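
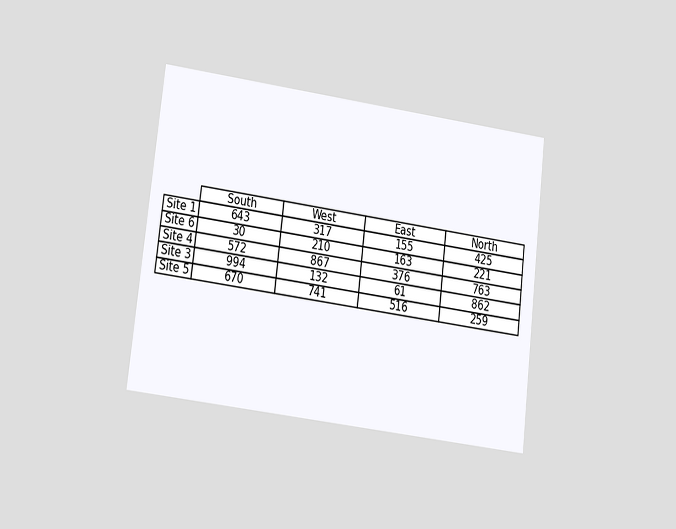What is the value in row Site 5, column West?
741

The chart is tilted about 7° clockwise and viewed at a slight angle. The (Site 5, West) cell reads 741.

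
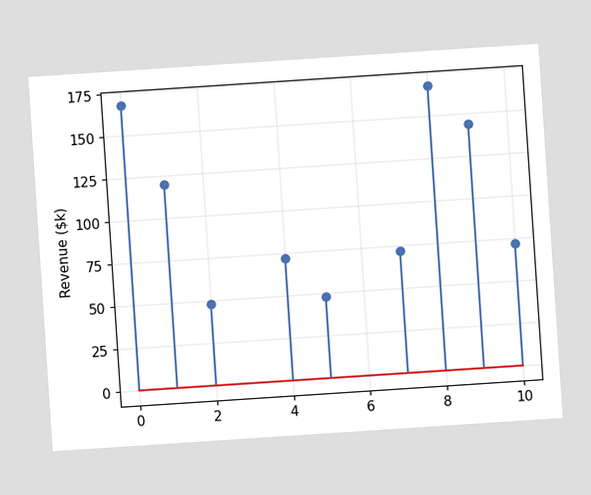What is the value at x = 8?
$168k

The chart is tilted about 4° counter-clockwise. The stem at x=8 reaches $168k.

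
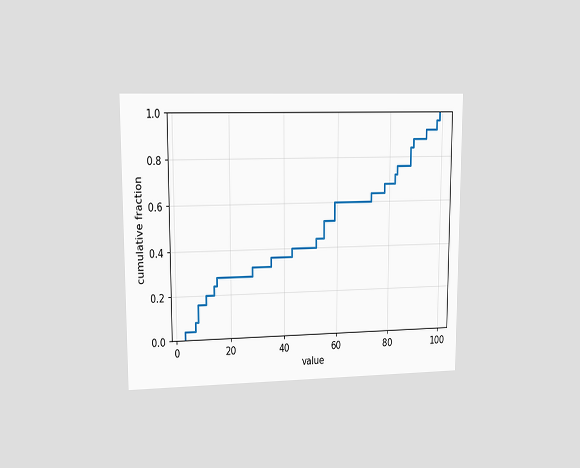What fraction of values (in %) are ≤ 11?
20%

The chart is viewed at a slight angle. At x=11 the ECDF step is at 20%.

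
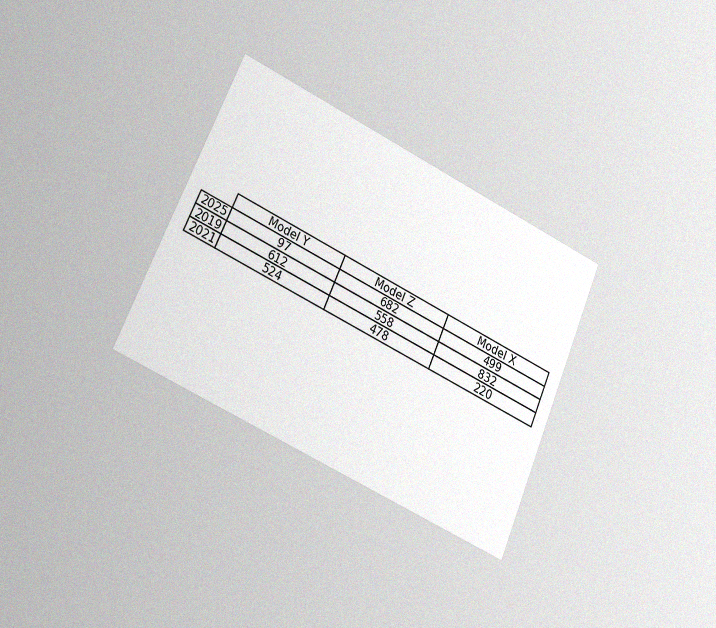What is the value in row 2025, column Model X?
The chart is tilted about 24° clockwise and viewed slightly from the left, with some photo noise. The (2025, Model X) cell reads 499.

499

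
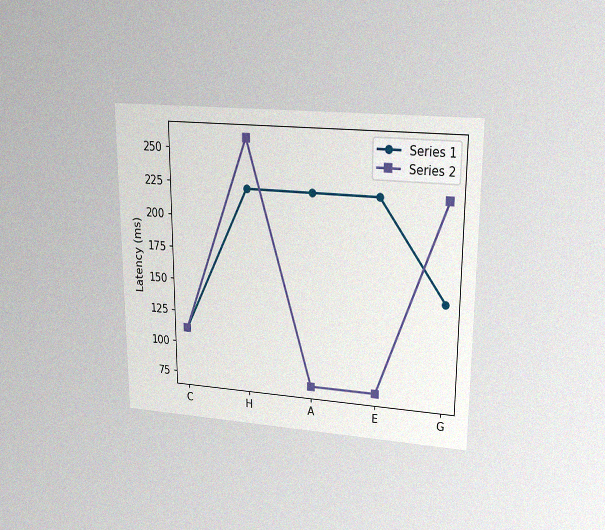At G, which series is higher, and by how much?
The chart is viewed at a slight angle, with some photo noise. At G, Series 2 sits above the other line by 74ms.

Series 2, by 74ms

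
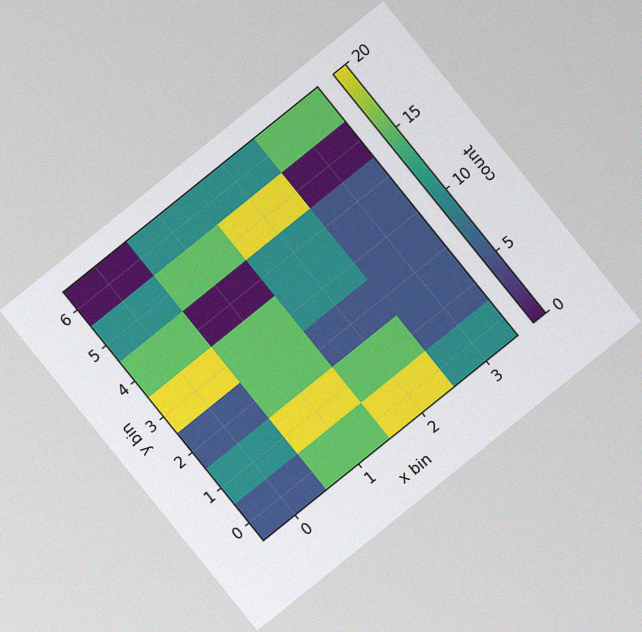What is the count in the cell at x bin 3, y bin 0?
The chart is tilted about 39° counter-clockwise, with some photo noise. Matching the cell (3, 0) against the colorbar gives 10.

10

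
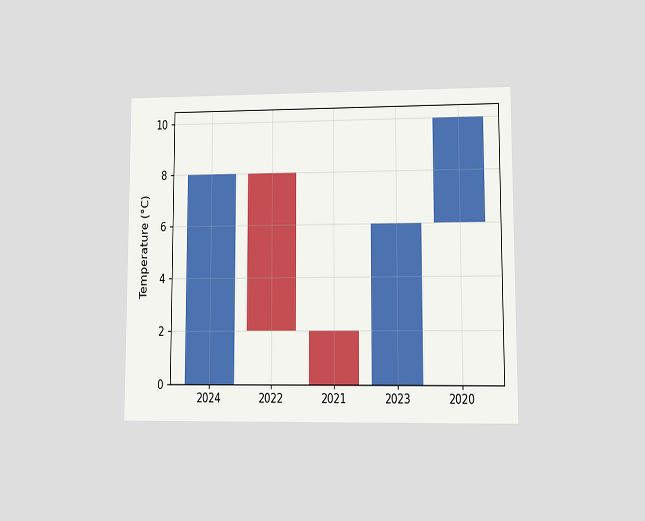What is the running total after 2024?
The chart is viewed at a slight angle. After 2024 the running total reaches 8°C.

8°C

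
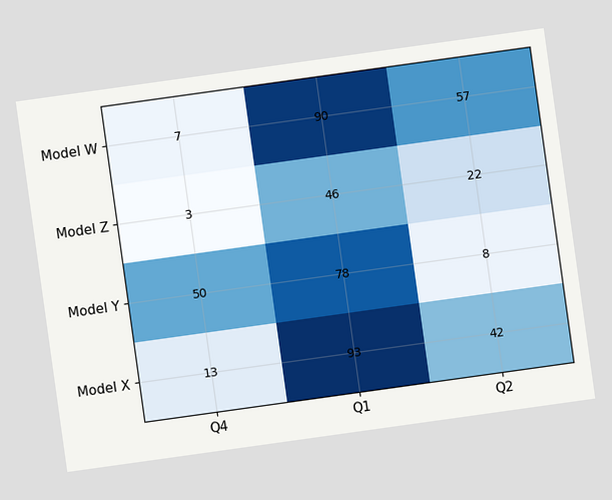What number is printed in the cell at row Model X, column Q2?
42

The chart is tilted about 8° counter-clockwise. The (Model X, Q2) cell reads 42.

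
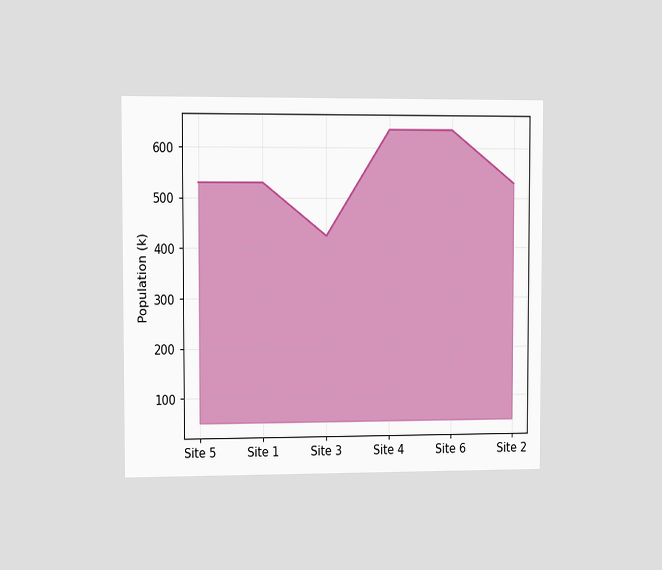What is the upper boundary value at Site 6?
The chart is viewed slightly from the left. At Site 6 the upper boundary is at 636k.

636k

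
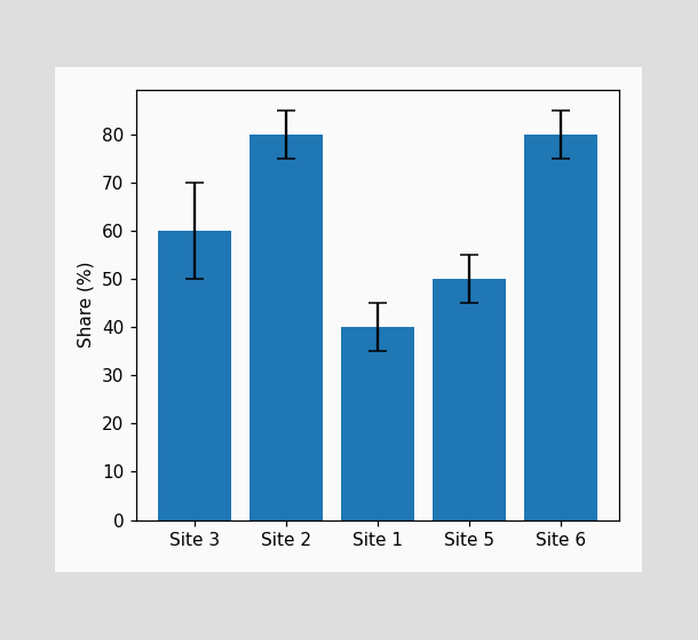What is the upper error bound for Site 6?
85%

The Site 6 bar's upper whisker reaches 85%.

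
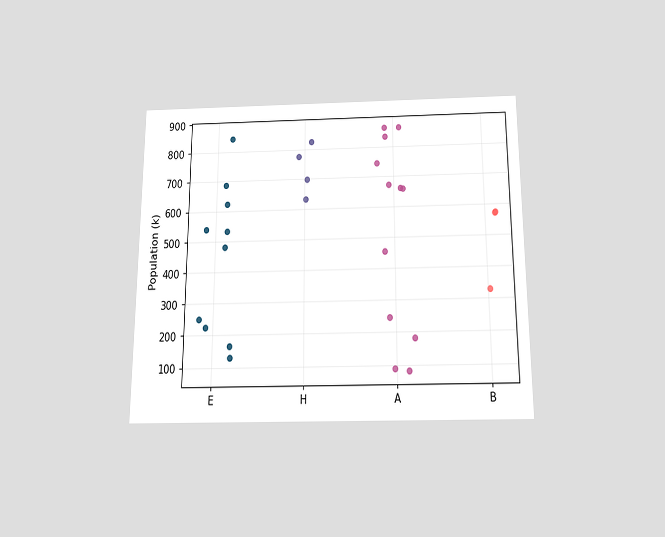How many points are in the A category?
12

The chart is viewed slightly from below. Counting the markers in the A column gives 12.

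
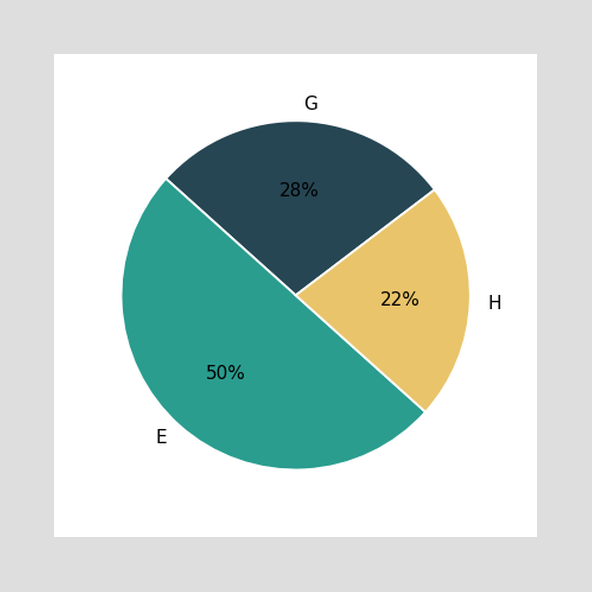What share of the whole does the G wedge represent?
28%

The G slice takes up 28% of the pie.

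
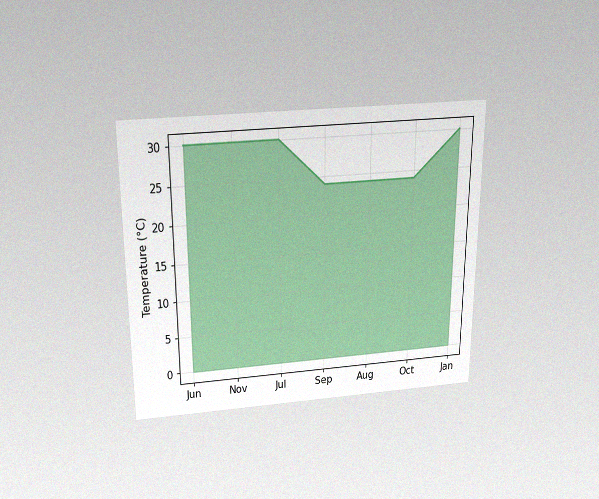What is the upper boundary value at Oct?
The chart is viewed slightly from above, with some photo noise. At Oct the upper boundary is at 24°C.

24°C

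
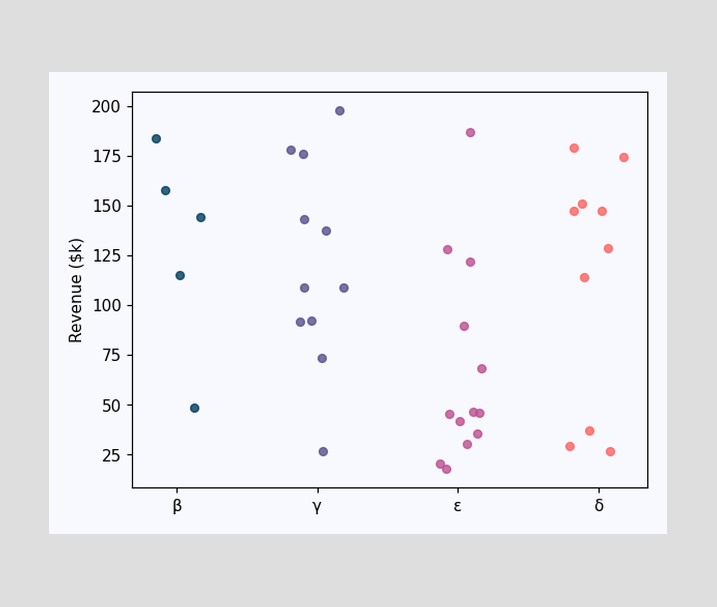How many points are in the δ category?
Counting the markers in the δ column gives 10.

10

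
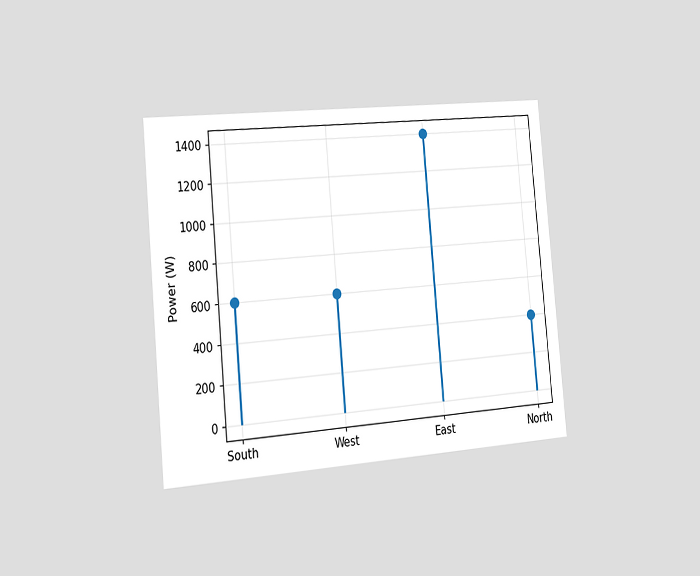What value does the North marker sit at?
The chart is tilted about 5° counter-clockwise and viewed slightly from the left. The North marker sits at 400W.

400W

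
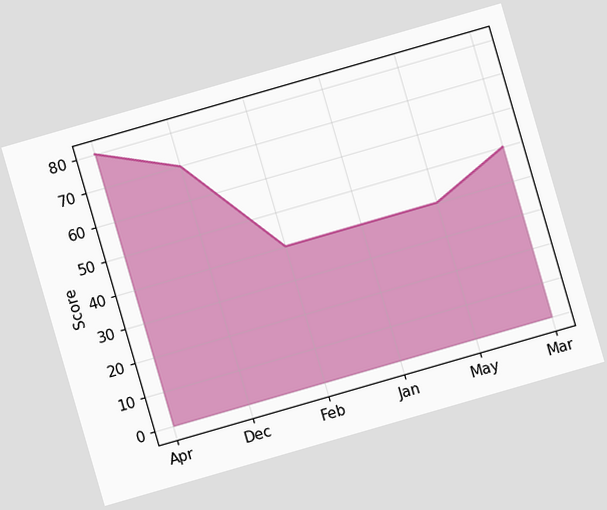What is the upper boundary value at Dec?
The chart is tilted about 16° counter-clockwise. At Dec the upper boundary is at 70.

70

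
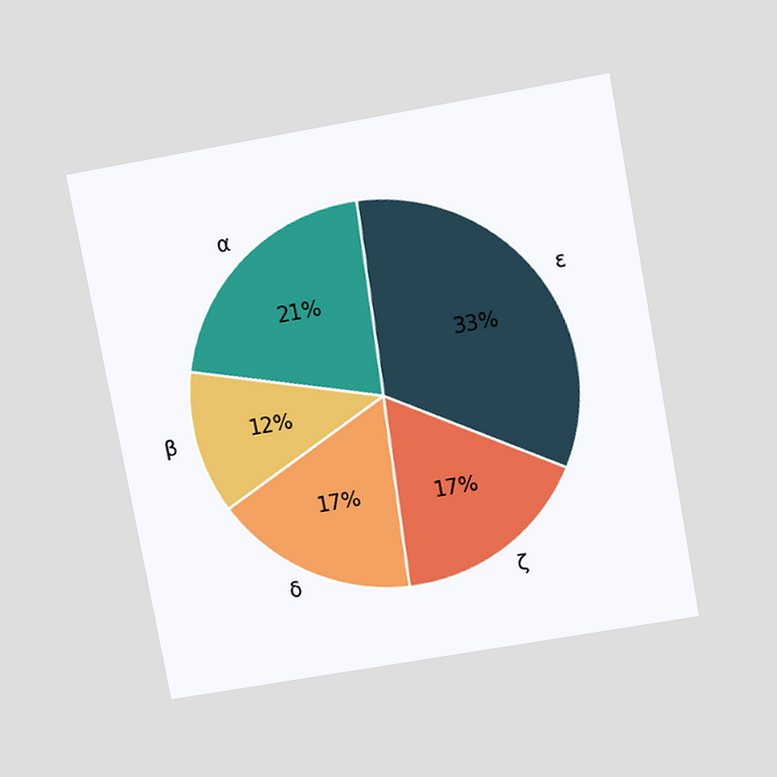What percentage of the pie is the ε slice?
The chart is tilted about 10° counter-clockwise and viewed slightly from above. The ε slice takes up 33% of the pie.

33%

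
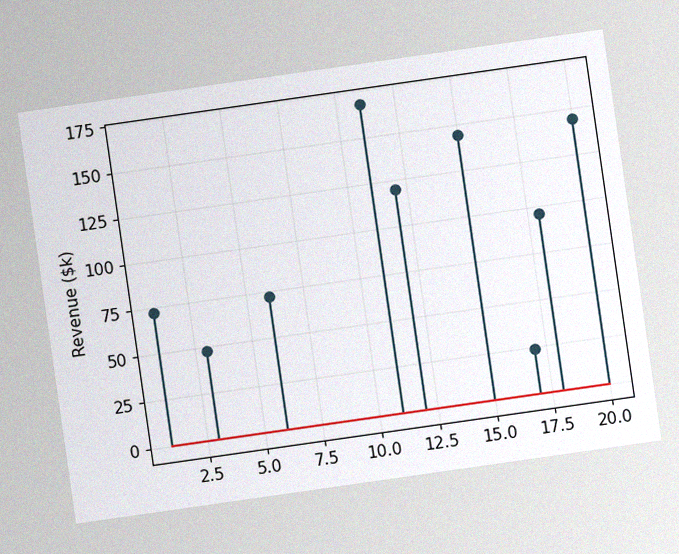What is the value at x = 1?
$72k

The chart is tilted about 8° counter-clockwise, with some photo noise. The stem at x=1 reaches $72k.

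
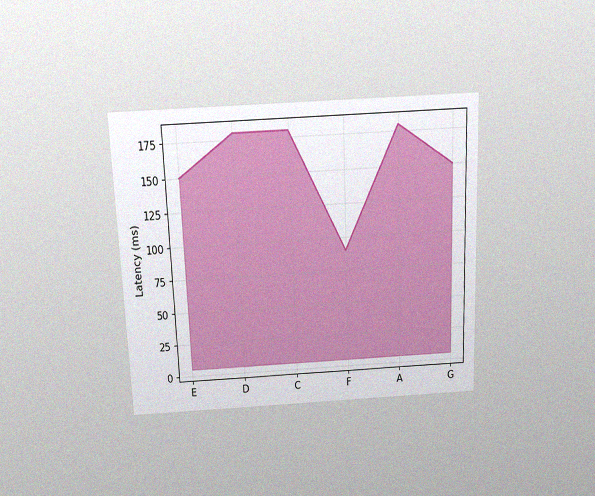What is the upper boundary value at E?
150ms

The chart is tilted about 2° counter-clockwise and viewed slightly from above, with some photo noise. At E the upper boundary is at 150ms.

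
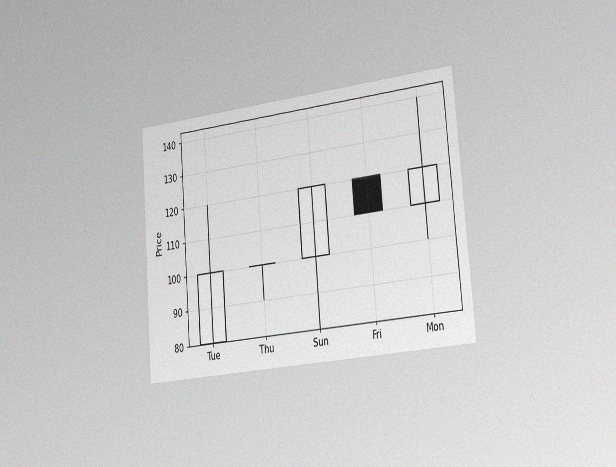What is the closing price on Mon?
The chart is tilted about 5° counter-clockwise and viewed slightly from the right, with some photo noise. The Mon candle closes at 120.

120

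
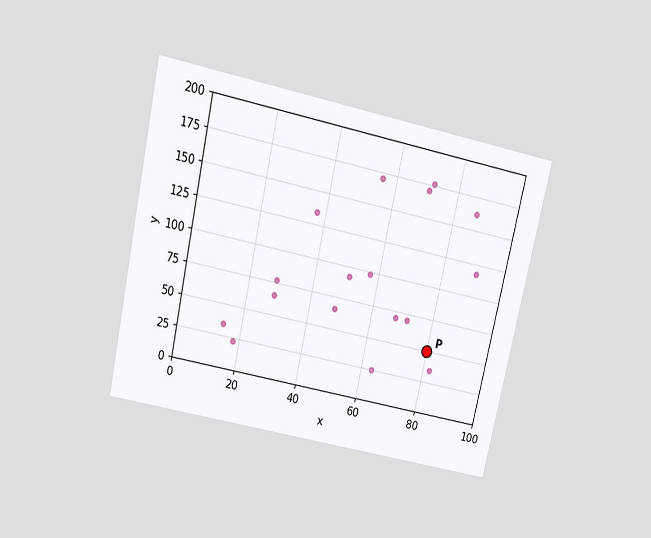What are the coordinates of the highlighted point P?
(80, 50)

The chart is tilted about 12° clockwise and viewed slightly from above. Following the gridlines from P to each axis, P sits at (80, 50).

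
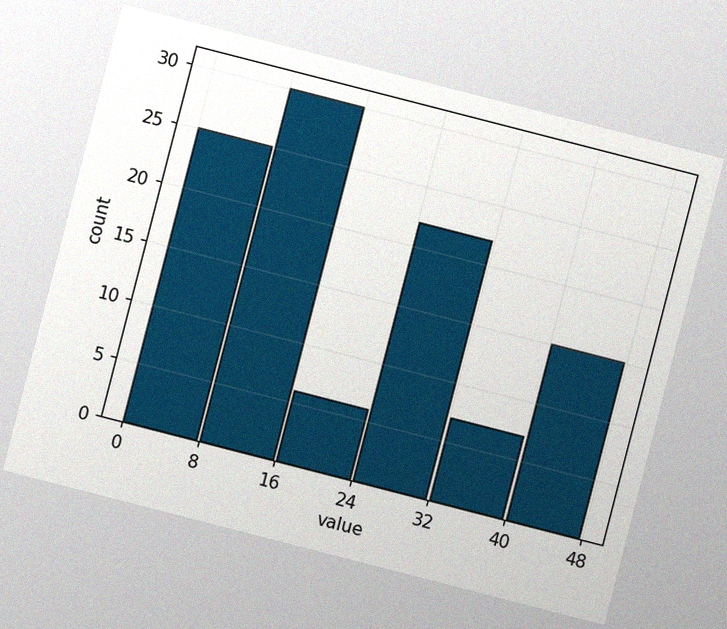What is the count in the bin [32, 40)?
The chart is tilted about 14° clockwise, with some photo noise. The [32, 40) bin has height 7.

7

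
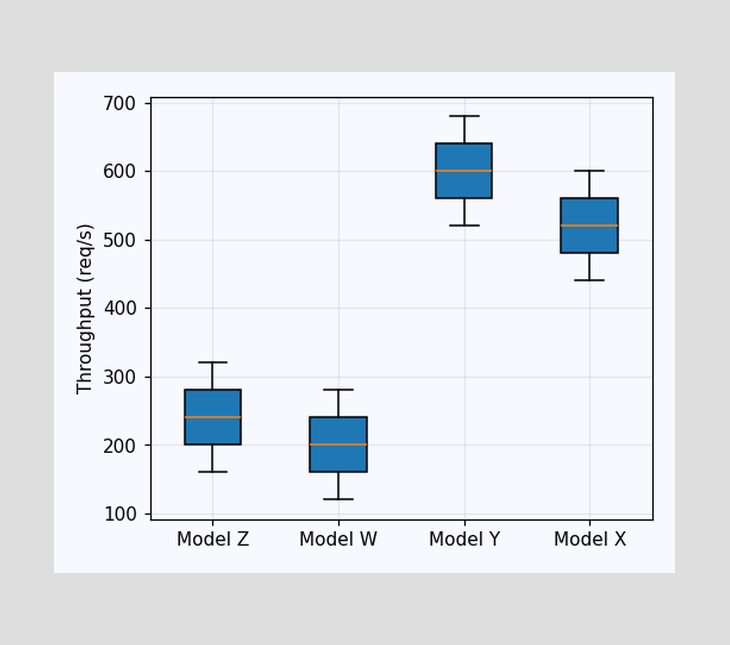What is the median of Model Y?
600req/s

The median line in the Model Y box sits at 600req/s.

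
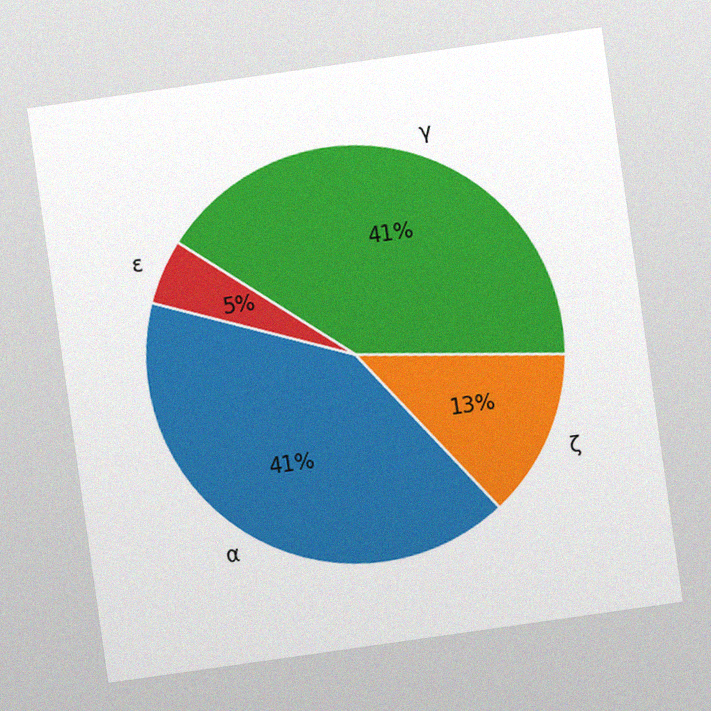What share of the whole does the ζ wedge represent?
13%

The chart is tilted about 8° counter-clockwise, with some photo noise. The ζ slice takes up 13% of the pie.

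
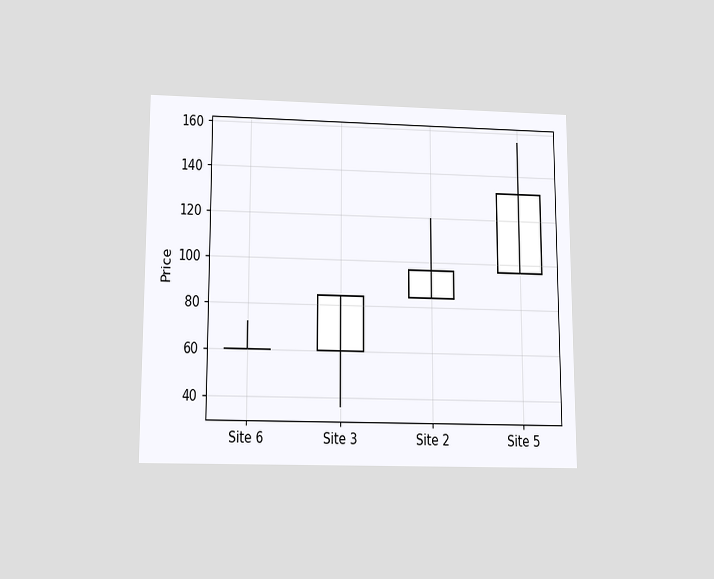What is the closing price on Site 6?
60

The chart is viewed slightly from below. The Site 6 candle closes at 60.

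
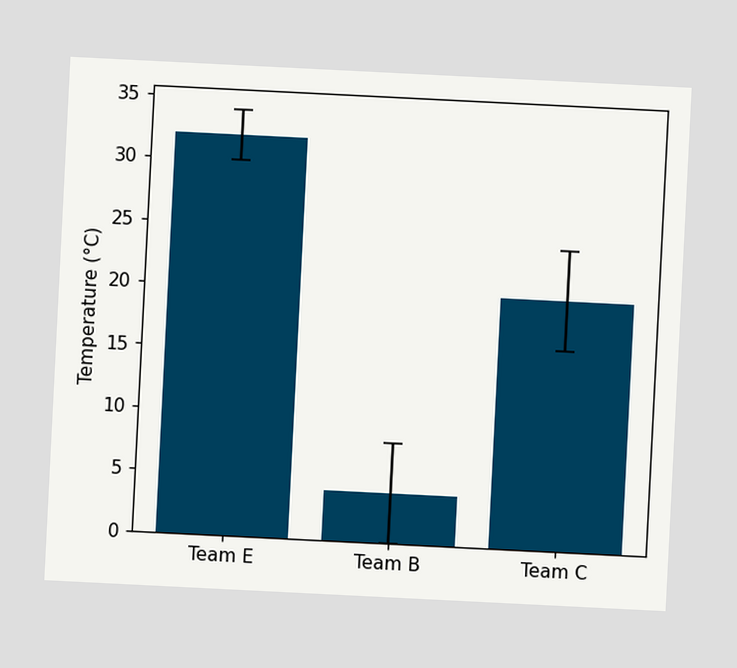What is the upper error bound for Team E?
The chart is tilted about 3° clockwise. The Team E bar's upper whisker reaches 34°C.

34°C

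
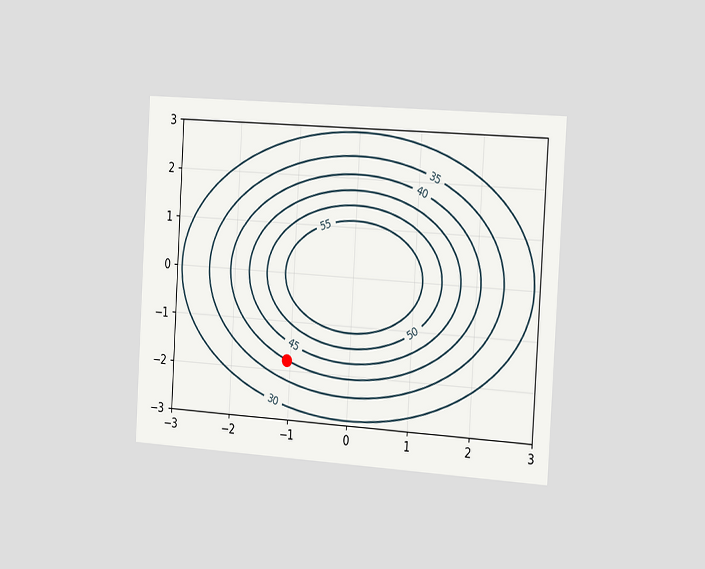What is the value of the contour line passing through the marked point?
The chart is tilted about 3° clockwise and viewed slightly from the right. The marked point sits on the contour labelled 40.

40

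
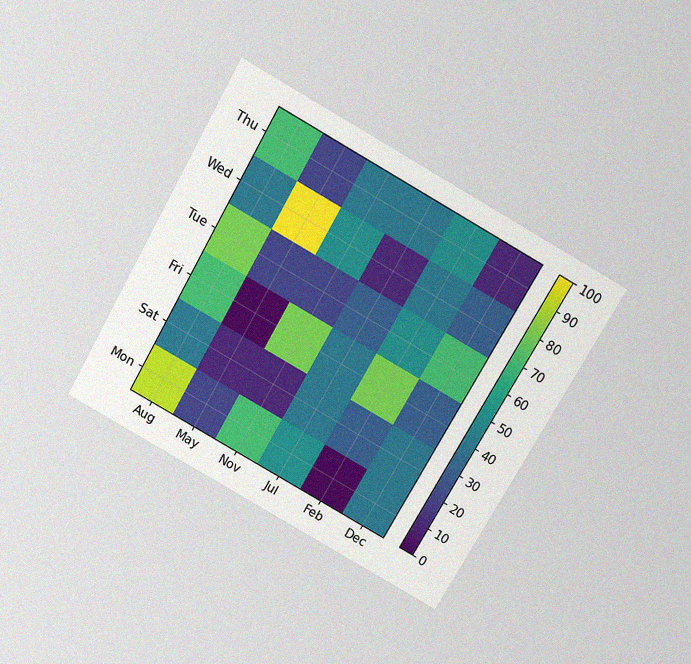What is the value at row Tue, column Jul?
30

The chart is tilted about 30° clockwise and viewed slightly from above, with some photo noise. Matching cell (Tue, Jul) against the colorbar gives 30.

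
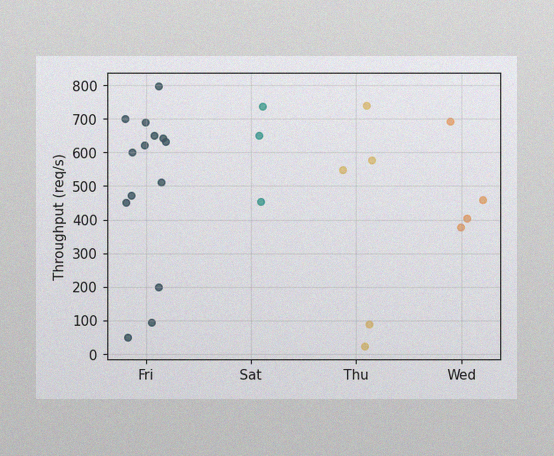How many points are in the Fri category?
The image has some photo noise and uneven lighting. Counting the markers in the Fri column gives 14.

14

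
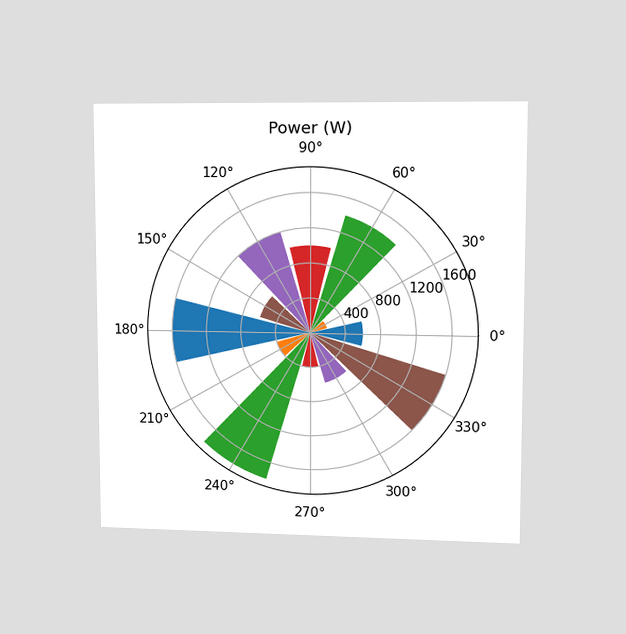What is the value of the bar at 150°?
The chart is viewed at a slight angle. The bar at 150° reaches 600W on the radial axis.

600W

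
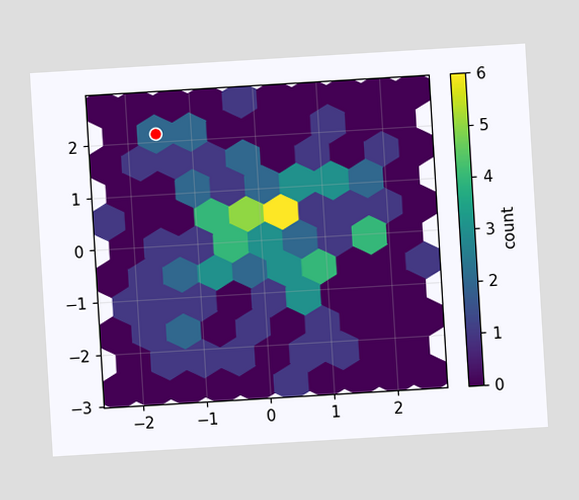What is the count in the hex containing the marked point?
The chart is tilted about 3° counter-clockwise. The marked hex reads 2 on the colorbar.

2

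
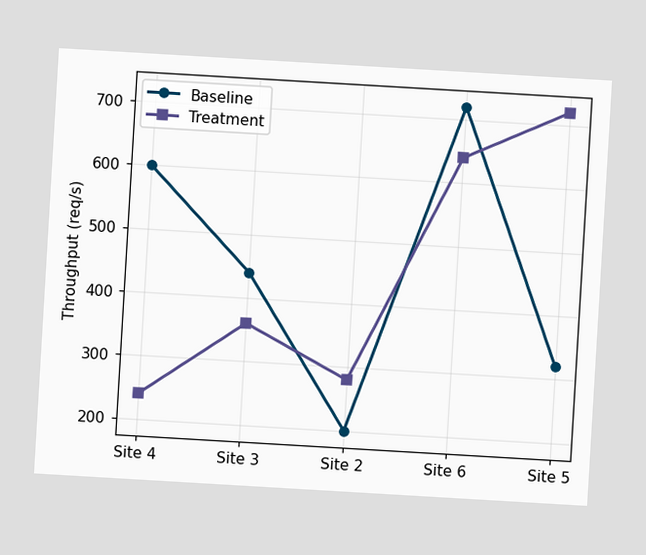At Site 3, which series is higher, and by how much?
The chart is tilted about 3° clockwise. At Site 3, Baseline sits above the other line by 80req/s.

Baseline, by 80req/s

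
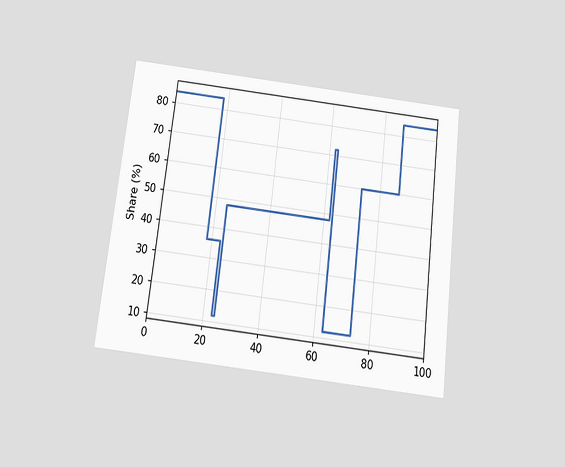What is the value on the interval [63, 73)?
The chart is tilted about 7° clockwise and viewed slightly from below. On [63, 73) the step sits at 12%.

12%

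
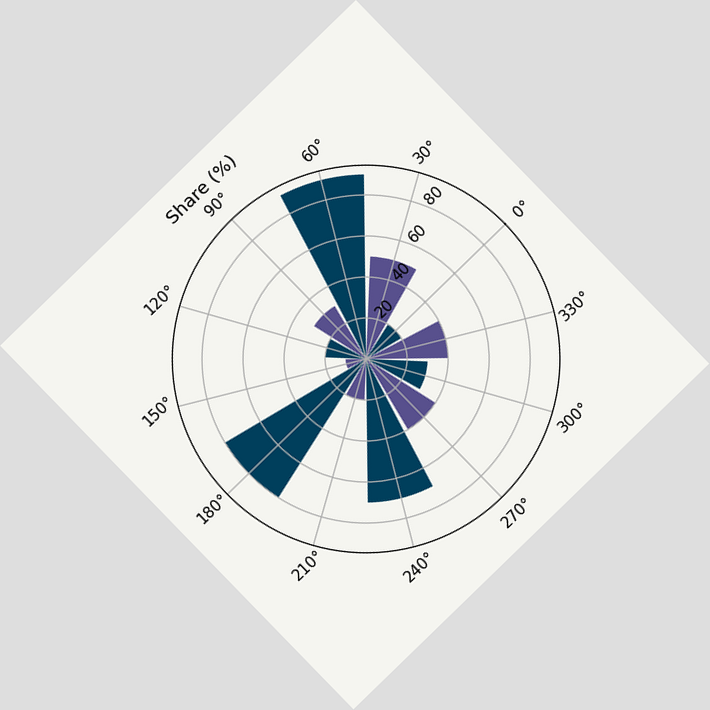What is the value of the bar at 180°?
80%

The chart is tilted about 44° counter-clockwise. The bar at 180° reaches 80% on the radial axis.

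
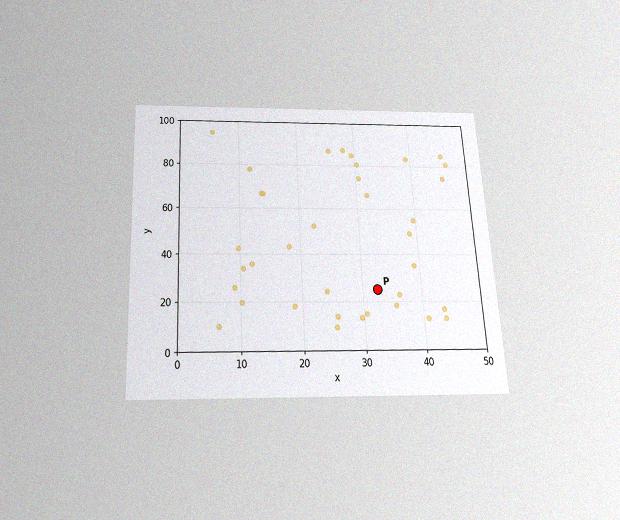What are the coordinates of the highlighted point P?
The chart is tilted about 3° counter-clockwise and viewed slightly from below, with some photo noise. Following the gridlines from P to each axis, P sits at (32.5, 25).

(32.5, 25)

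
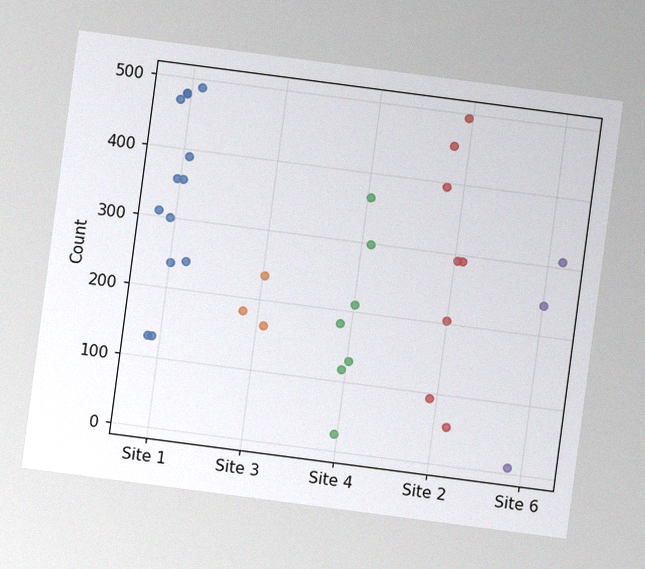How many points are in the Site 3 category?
3

The chart is tilted about 7° clockwise, with some photo noise. Counting the markers in the Site 3 column gives 3.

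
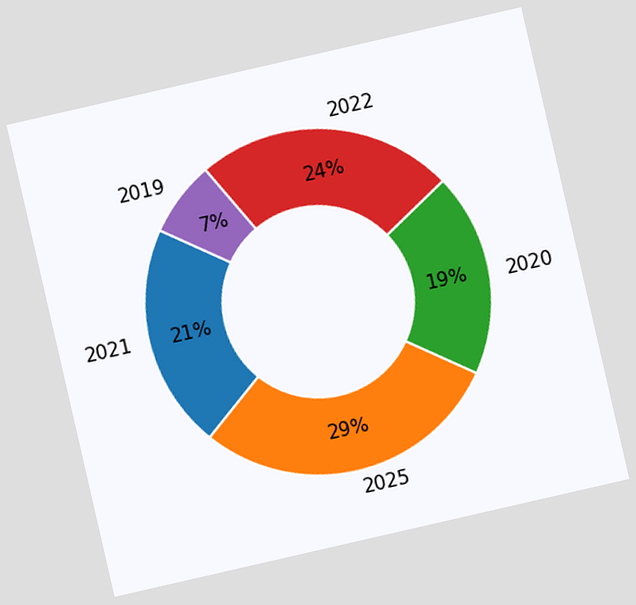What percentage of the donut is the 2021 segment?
The chart is tilted about 13° counter-clockwise. The 2021 segment takes up 21% of the ring.

21%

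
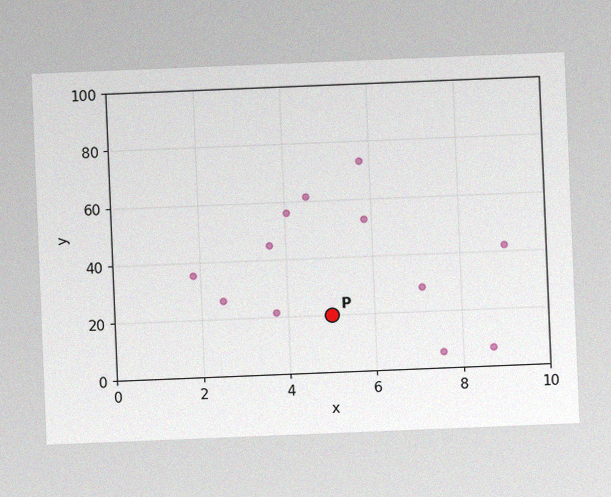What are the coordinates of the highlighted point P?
(5, 20)

The chart is tilted about 2° counter-clockwise, with some photo noise. Following the gridlines from P to each axis, P sits at (5, 20).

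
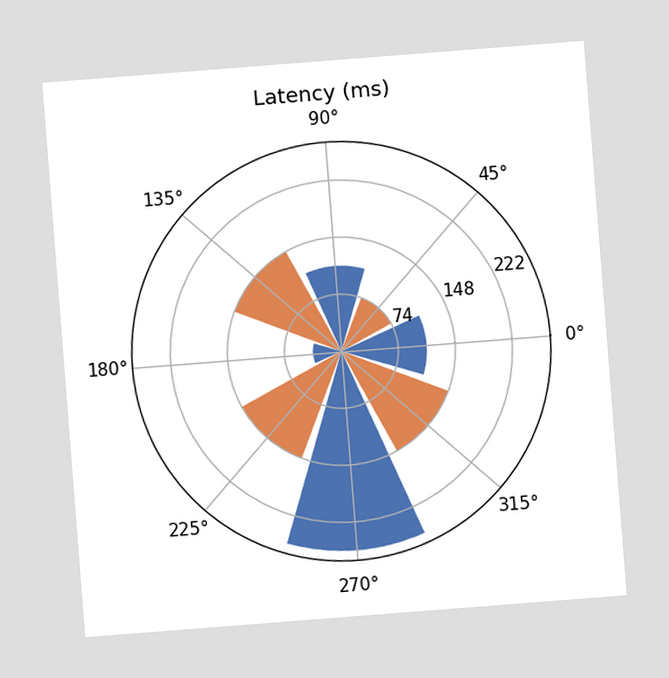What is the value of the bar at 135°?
The chart is tilted about 4° counter-clockwise. The bar at 135° reaches 148ms on the radial axis.

148ms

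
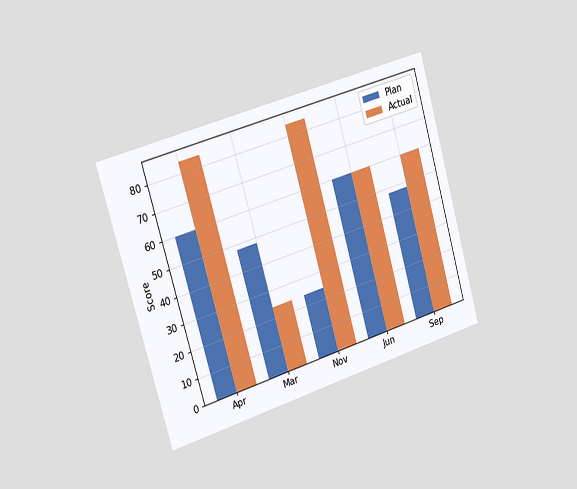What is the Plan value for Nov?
The chart is tilted about 16° counter-clockwise and viewed slightly from the left. The Plan bar at Nov reaches 24 on the y-axis.

24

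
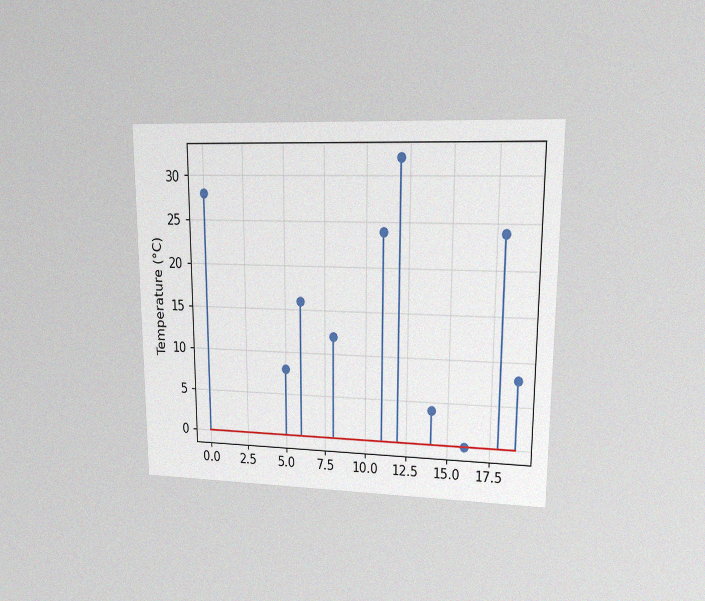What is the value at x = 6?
The chart is viewed at a slight angle, with some photo noise. The stem at x=6 reaches 16°C.

16°C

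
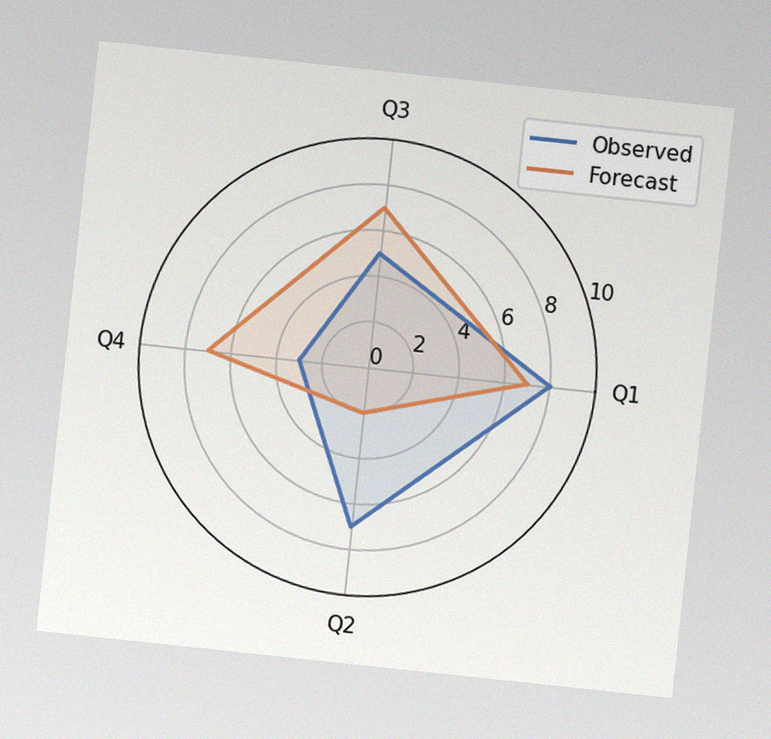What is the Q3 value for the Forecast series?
The chart is tilted about 6° clockwise, with some photo noise. On the Q3 axis, Forecast reaches 7.

7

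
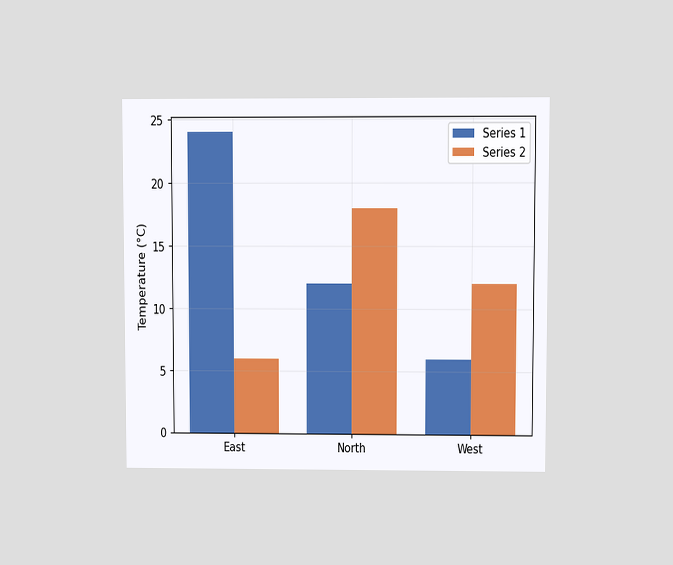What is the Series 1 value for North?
12°C

The chart is viewed at a slight angle. The Series 1 bar at North reaches 12°C on the y-axis.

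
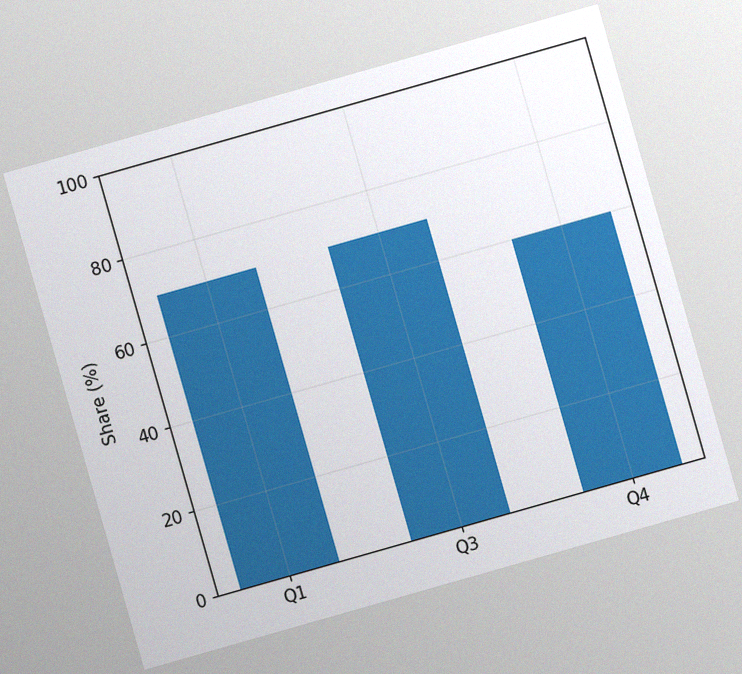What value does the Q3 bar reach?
The chart is tilted about 16° counter-clockwise, with some photo noise. Reading along the chart's y-axis, the Q3 bar reaches 70%.

70%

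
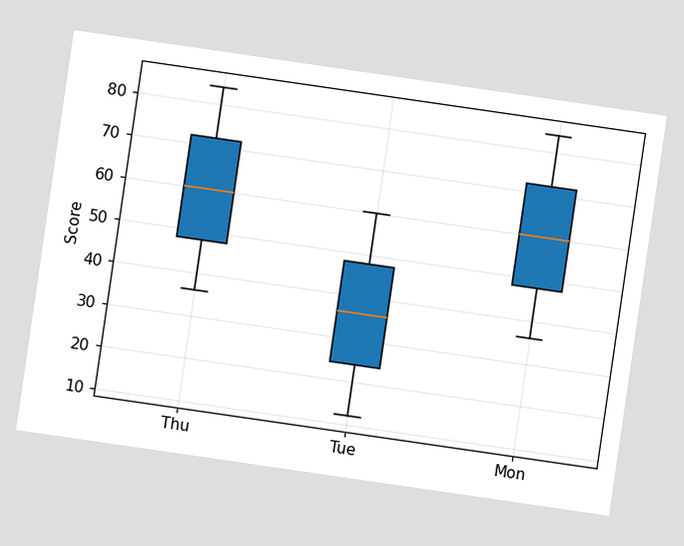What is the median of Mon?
The chart is tilted about 8° clockwise. The median line in the Mon box sits at 60.

60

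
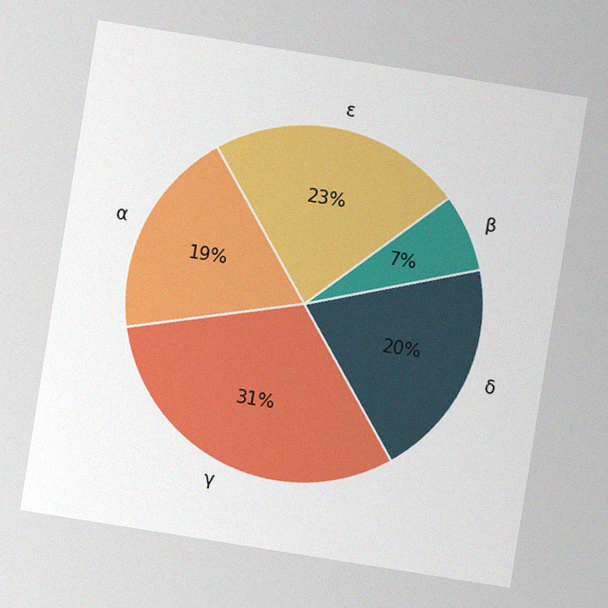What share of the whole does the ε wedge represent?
23%

The chart is tilted about 9° clockwise, with some photo noise. The ε slice takes up 23% of the pie.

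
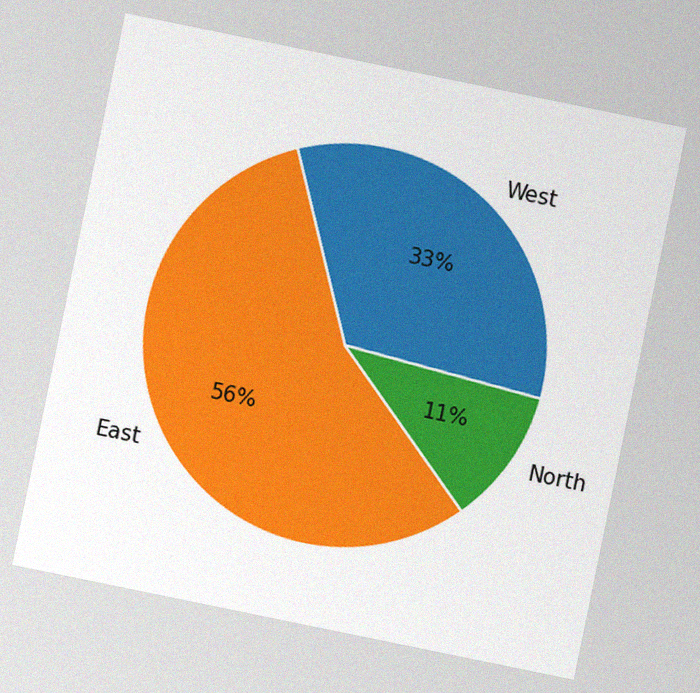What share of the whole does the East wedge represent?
The chart is tilted about 12° clockwise, with some photo noise. The East slice takes up 56% of the pie.

56%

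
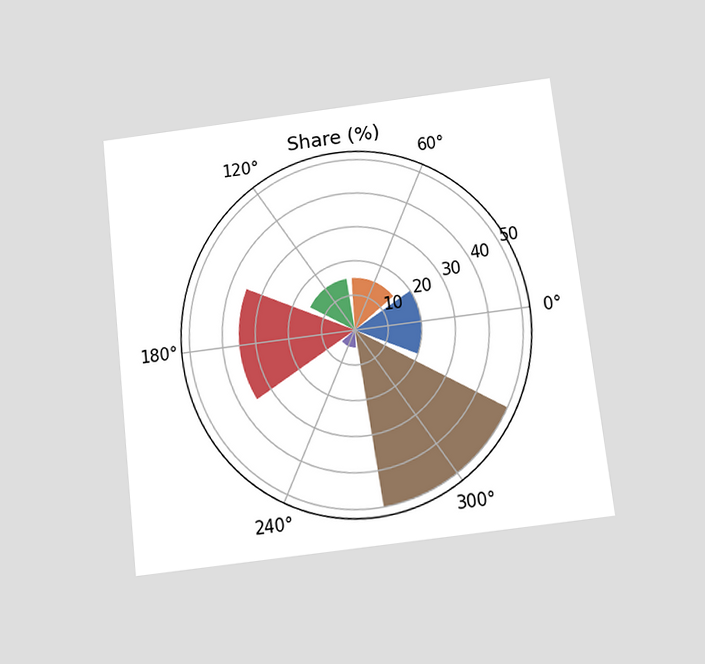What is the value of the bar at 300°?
50%

The chart is tilted about 7° counter-clockwise and viewed slightly from below. The bar at 300° reaches 50% on the radial axis.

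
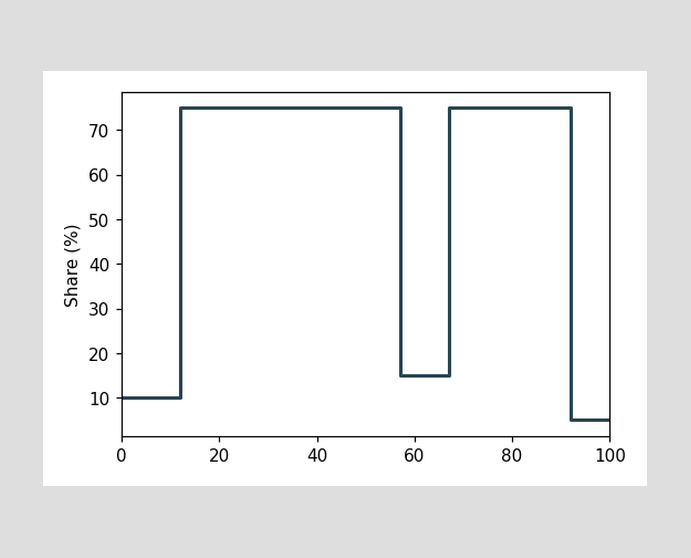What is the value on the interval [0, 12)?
10%

On [0, 12) the step sits at 10%.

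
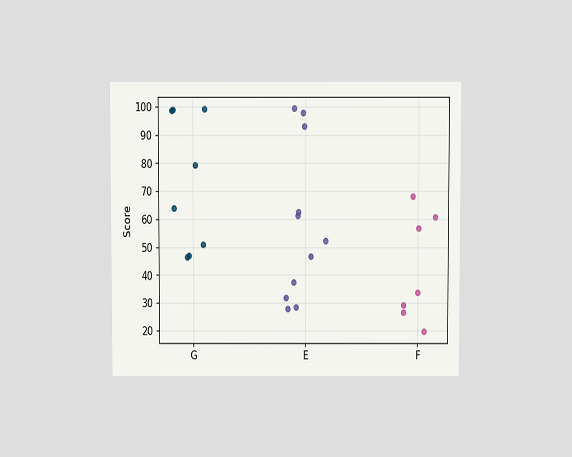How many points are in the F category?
7

The chart is viewed slightly from above. Counting the markers in the F column gives 7.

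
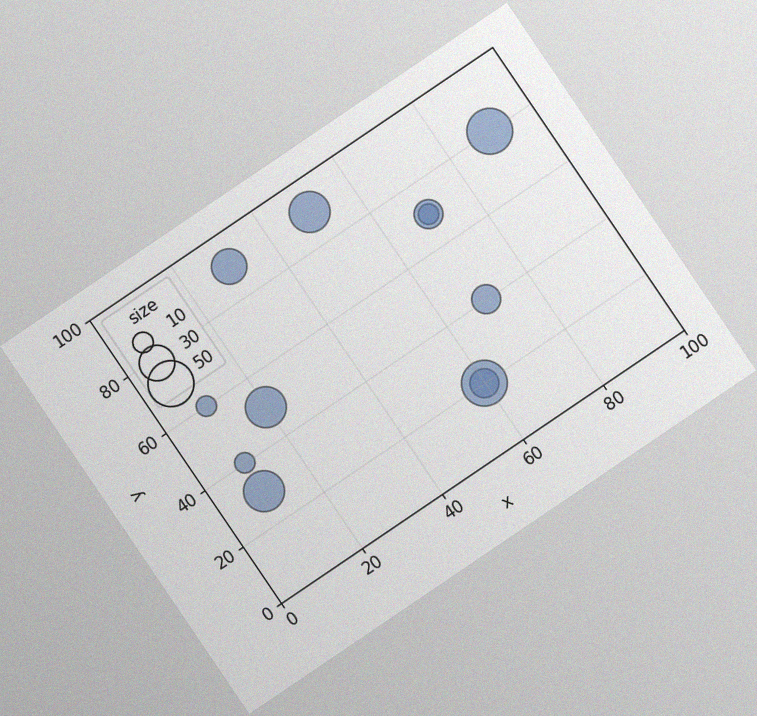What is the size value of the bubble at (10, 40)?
The chart is tilted about 34° counter-clockwise, with some photo noise. Matching the bubble at (10, 40) against the size legend gives 10.

10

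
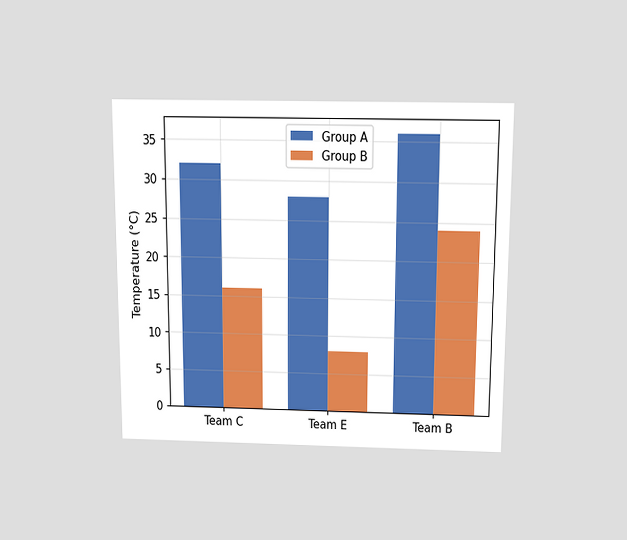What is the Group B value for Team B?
24°C

The chart is viewed slightly from above. The Group B bar at Team B reaches 24°C on the y-axis.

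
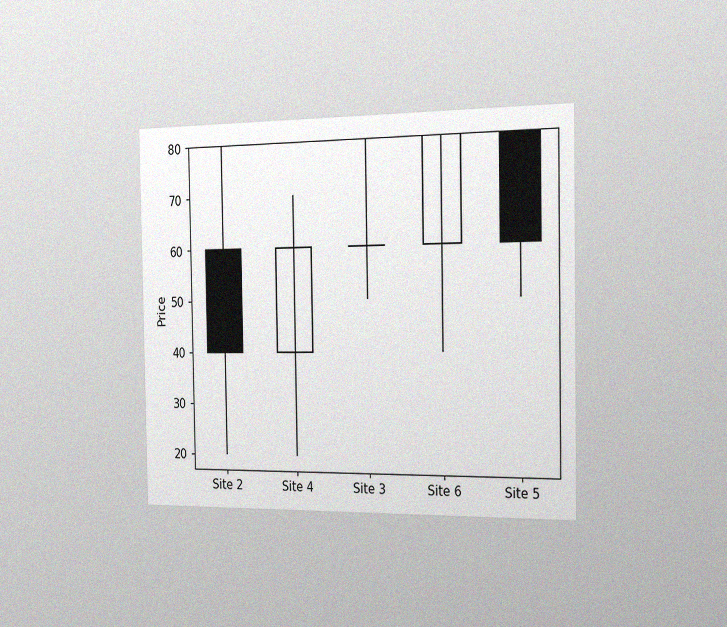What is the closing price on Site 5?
The chart is viewed slightly from the right, with some photo noise. The Site 5 candle closes at 60.

60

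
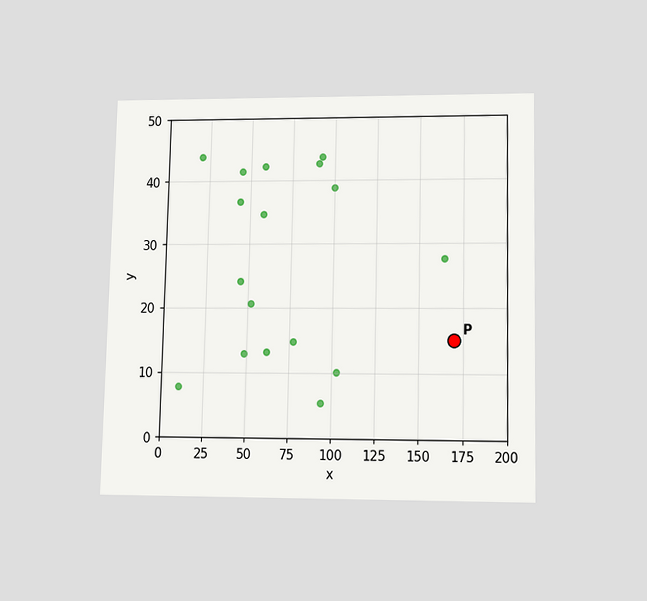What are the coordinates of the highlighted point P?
(170, 15)

The chart is viewed slightly from below. Following the gridlines from P to each axis, P sits at (170, 15).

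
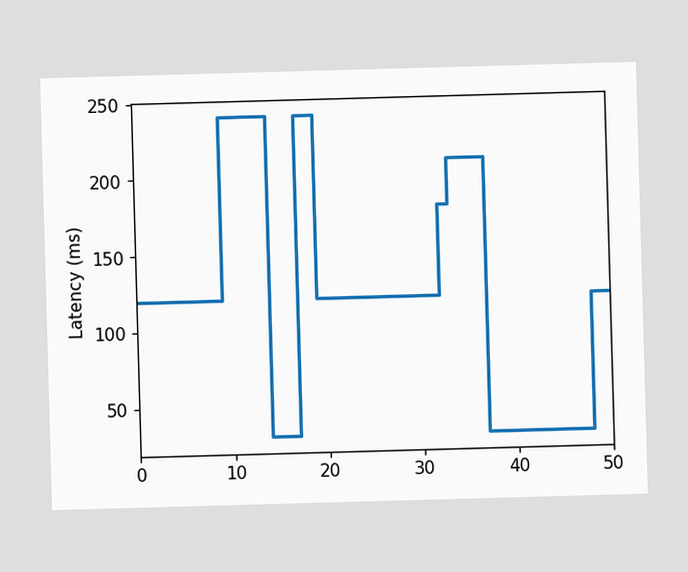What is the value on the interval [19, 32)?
120ms

On [19, 32) the step sits at 120ms.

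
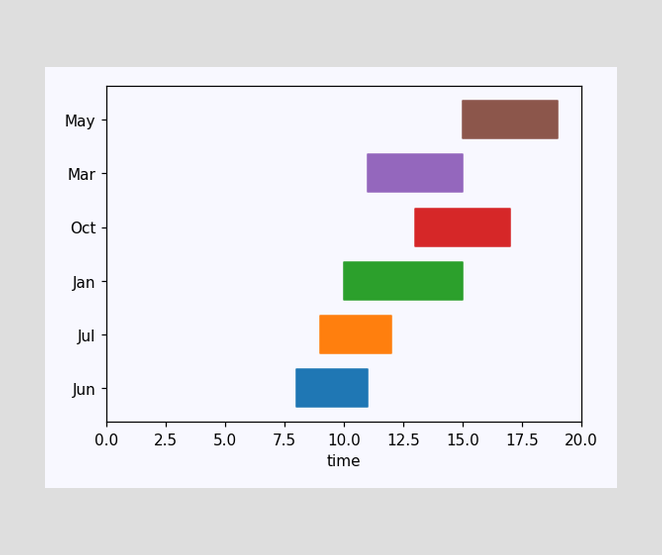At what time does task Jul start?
9

The Jul bar begins at t=9.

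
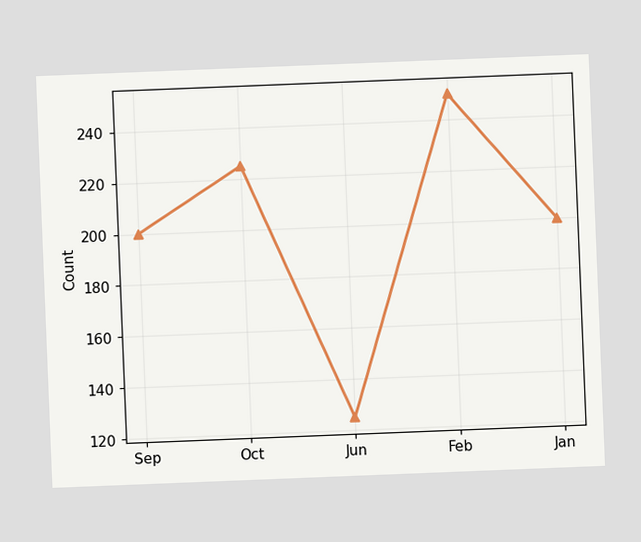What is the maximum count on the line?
250

The chart is tilted about 2° counter-clockwise. The highest point is at Feb, and reading across to the y-axis gives 250.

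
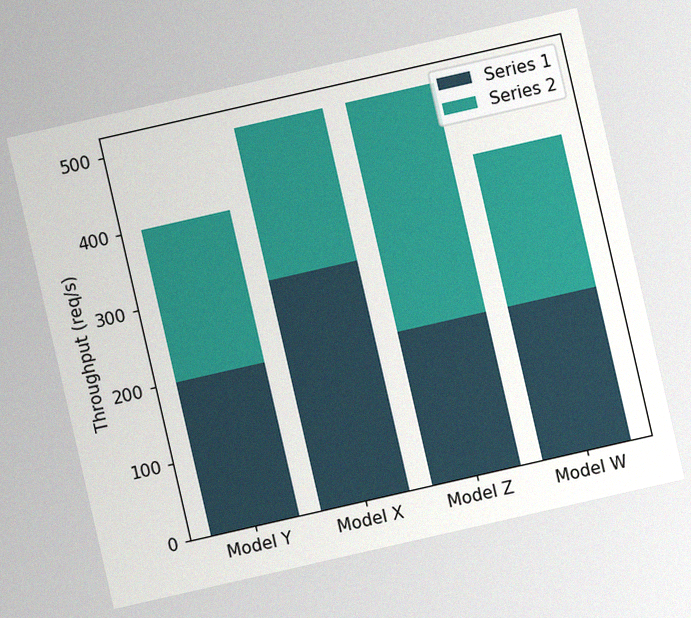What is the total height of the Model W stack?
The chart is tilted about 13° counter-clockwise, with some photo noise. The Model W stack's top reaches 400req/s on the y-axis.

400req/s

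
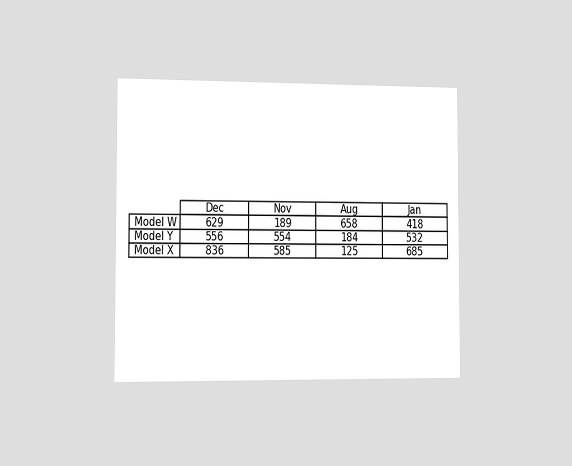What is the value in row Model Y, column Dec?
The chart is viewed slightly from the left. The (Model Y, Dec) cell reads 556.

556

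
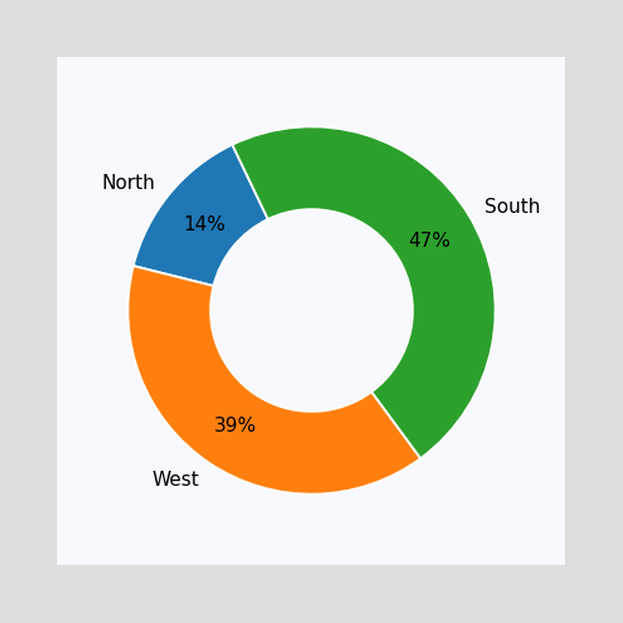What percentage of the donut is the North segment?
14%

The North segment takes up 14% of the ring.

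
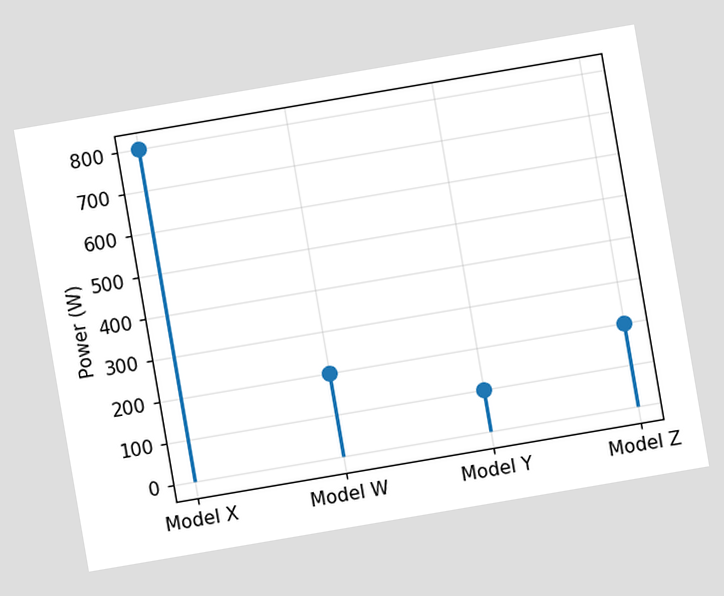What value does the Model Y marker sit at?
100W

The chart is tilted about 10° counter-clockwise. The Model Y marker sits at 100W.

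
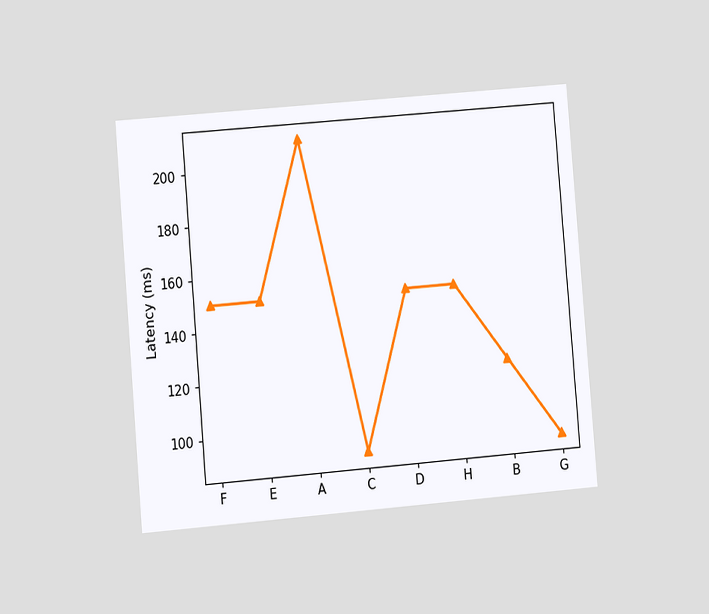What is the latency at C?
90ms

The chart is tilted about 5° counter-clockwise and viewed at a slight angle. At C, the line is at 90ms.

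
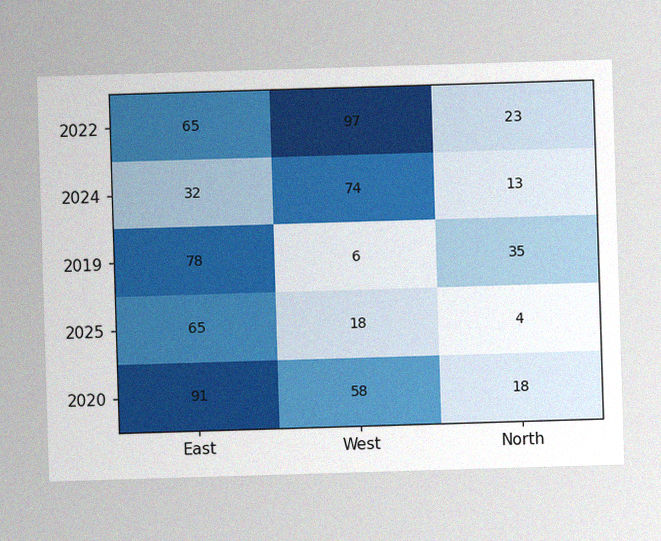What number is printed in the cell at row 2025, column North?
The image has some photo noise and uneven lighting. The (2025, North) cell reads 4.

4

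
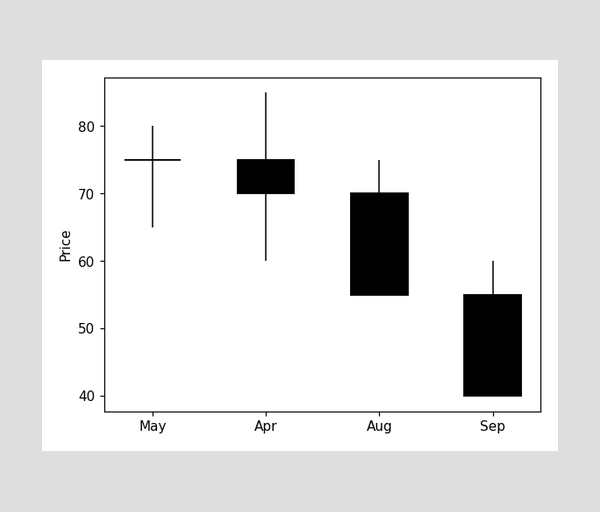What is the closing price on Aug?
The Aug candle closes at 55.

55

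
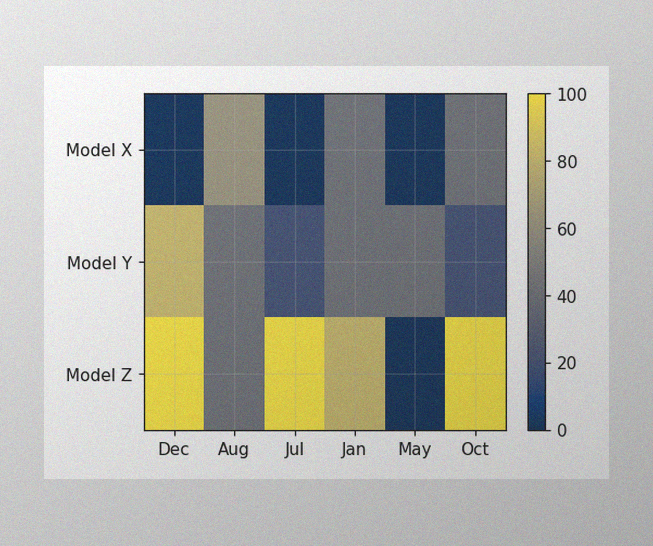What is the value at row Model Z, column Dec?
100

The image has some photo noise and uneven lighting. Matching cell (Model Z, Dec) against the colorbar gives 100.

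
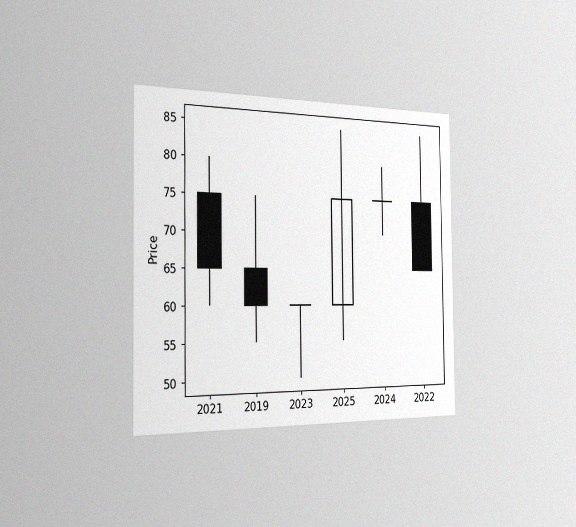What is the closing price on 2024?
75

The chart is viewed slightly from the left, with some photo noise. The 2024 candle closes at 75.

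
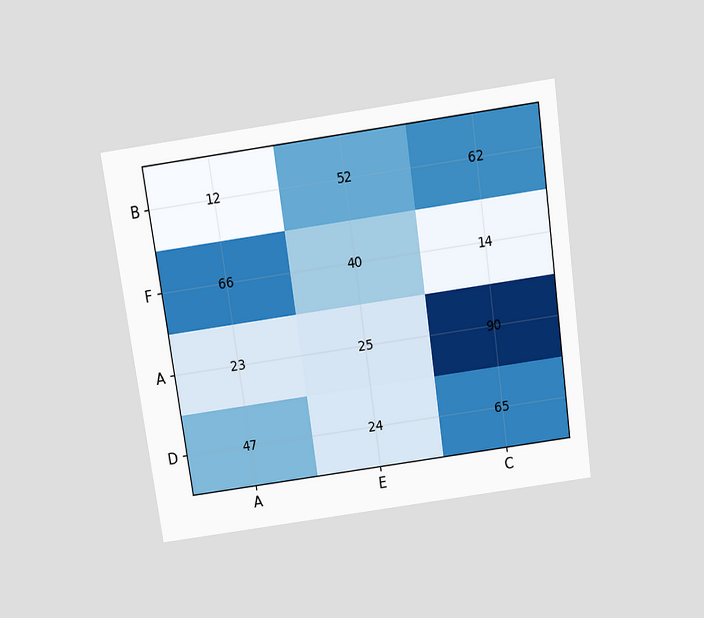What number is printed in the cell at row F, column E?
40

The chart is tilted about 8° counter-clockwise and viewed slightly from above. The (F, E) cell reads 40.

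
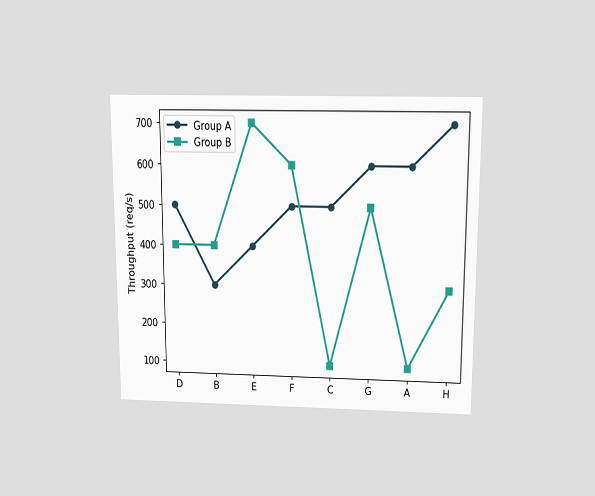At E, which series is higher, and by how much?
Group B, by 300req/s

The chart is viewed slightly from above. At E, Group B sits above the other line by 300req/s.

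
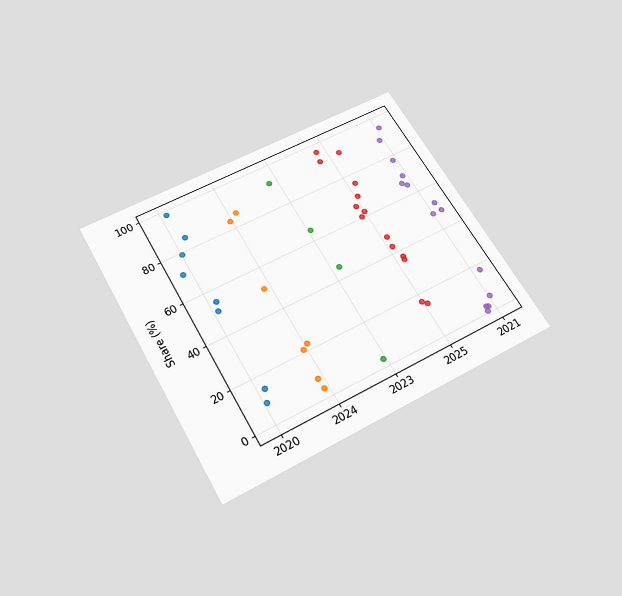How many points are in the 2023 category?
The chart is tilted about 30° counter-clockwise and viewed slightly from below. Counting the markers in the 2023 column gives 4.

4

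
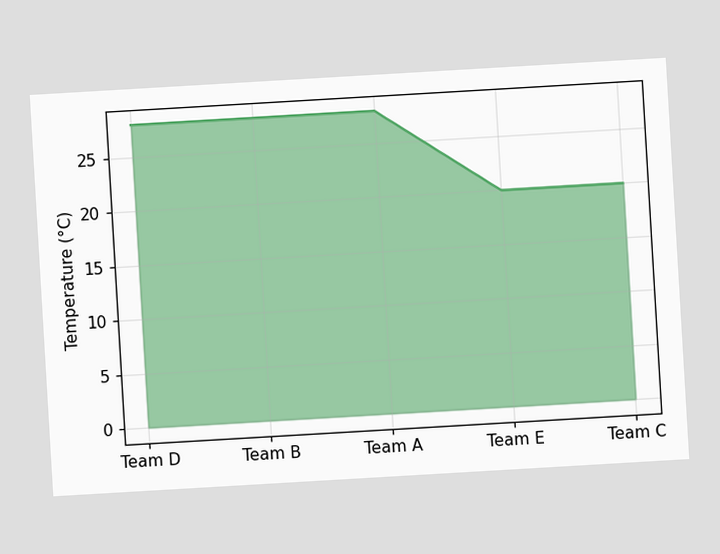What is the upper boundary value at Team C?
20°C

The chart is tilted about 3° counter-clockwise. At Team C the upper boundary is at 20°C.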